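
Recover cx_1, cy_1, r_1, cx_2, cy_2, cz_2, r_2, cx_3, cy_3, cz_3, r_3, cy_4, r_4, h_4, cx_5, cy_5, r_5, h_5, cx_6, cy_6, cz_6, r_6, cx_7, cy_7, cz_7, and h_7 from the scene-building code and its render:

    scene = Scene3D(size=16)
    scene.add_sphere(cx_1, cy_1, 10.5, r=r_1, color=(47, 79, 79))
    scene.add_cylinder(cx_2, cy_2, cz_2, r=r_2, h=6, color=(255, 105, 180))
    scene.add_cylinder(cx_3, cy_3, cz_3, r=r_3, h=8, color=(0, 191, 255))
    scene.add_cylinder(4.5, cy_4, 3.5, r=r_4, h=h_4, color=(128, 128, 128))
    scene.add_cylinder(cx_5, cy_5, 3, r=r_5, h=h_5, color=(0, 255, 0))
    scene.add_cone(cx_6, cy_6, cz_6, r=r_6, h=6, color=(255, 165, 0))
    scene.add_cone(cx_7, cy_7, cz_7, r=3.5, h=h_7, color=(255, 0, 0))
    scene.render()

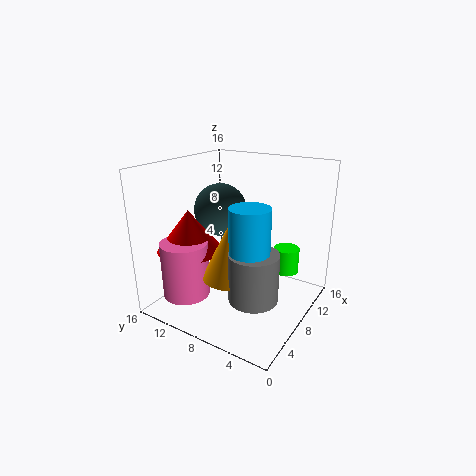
cx_1 = 9
cy_1 = 11
r_1 = 3
cx_2 = 3
cy_2 = 11.5
cz_2 = 2.5
r_2 = 2.5
cx_3 = 4.5
cy_3 = 4.5
cz_3 = 5
r_3 = 2
cy_4 = 4
r_4 = 2.5
h_4 = 5
cx_5 = 12.5
cy_5 = 4
r_5 = 1.5
h_5 = 3
cx_6 = 5
cy_6 = 7
cz_6 = 5
r_6 = 3
cx_7 = 4.5
cy_7 = 12
cz_7 = 7
h_7 = 4.5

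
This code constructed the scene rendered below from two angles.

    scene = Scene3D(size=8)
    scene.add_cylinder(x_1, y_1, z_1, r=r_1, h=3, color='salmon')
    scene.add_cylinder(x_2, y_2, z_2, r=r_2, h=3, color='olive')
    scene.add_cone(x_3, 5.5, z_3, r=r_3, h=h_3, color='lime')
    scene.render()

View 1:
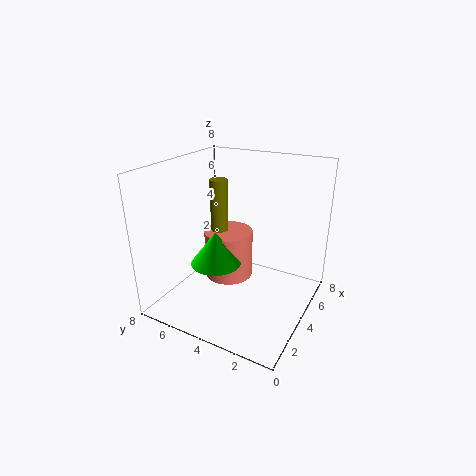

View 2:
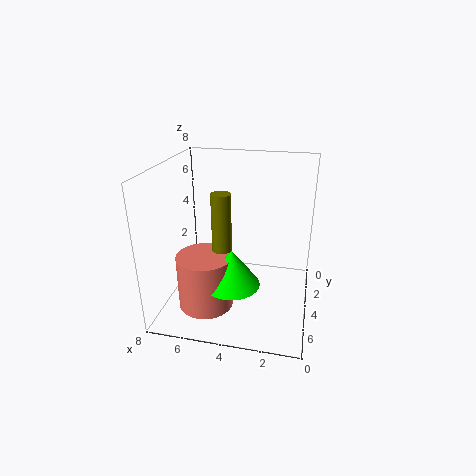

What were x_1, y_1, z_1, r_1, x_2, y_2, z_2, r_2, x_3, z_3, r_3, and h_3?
x_1 = 5.5; y_1 = 5.5; z_1 = 0.5; r_1 = 1.5; x_2 = 4.5; y_2 = 5.5; z_2 = 4; r_2 = 0.5; x_3 = 4; z_3 = 2; r_3 = 1.5; h_3 = 2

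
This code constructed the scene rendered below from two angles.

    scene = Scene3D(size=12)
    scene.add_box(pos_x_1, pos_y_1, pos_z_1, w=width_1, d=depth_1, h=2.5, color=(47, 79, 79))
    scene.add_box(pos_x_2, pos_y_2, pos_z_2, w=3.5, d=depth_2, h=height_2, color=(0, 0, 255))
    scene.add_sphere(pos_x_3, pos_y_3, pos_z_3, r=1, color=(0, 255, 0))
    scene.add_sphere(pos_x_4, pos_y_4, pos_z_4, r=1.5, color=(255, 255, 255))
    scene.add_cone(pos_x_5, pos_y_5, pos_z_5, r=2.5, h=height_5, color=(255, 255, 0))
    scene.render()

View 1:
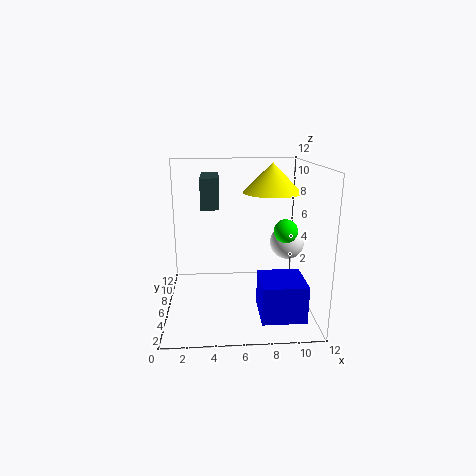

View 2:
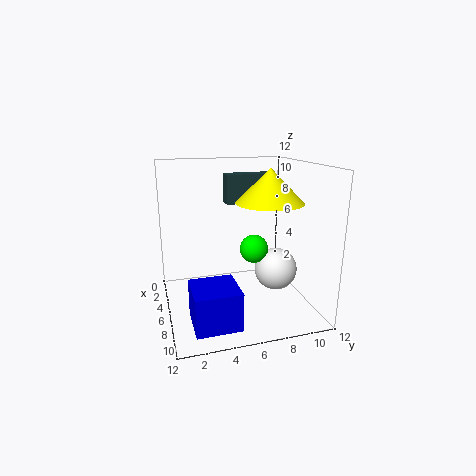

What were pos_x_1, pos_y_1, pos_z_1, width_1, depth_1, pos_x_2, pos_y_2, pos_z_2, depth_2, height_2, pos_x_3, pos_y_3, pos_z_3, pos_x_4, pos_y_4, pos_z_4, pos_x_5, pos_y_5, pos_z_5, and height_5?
pos_x_1 = 3, pos_y_1 = 5.5, pos_z_1 = 8.5, width_1 = 1.5, depth_1 = 4, pos_x_2 = 7.5, pos_y_2 = 1.5, pos_z_2 = 0.5, depth_2 = 3.5, height_2 = 3, pos_x_3 = 10, pos_y_3 = 6, pos_z_3 = 6.5, pos_x_4 = 10.5, pos_y_4 = 7.5, pos_z_4 = 5, pos_x_5 = 9, pos_y_5 = 7.5, pos_z_5 = 9.5, height_5 = 2.5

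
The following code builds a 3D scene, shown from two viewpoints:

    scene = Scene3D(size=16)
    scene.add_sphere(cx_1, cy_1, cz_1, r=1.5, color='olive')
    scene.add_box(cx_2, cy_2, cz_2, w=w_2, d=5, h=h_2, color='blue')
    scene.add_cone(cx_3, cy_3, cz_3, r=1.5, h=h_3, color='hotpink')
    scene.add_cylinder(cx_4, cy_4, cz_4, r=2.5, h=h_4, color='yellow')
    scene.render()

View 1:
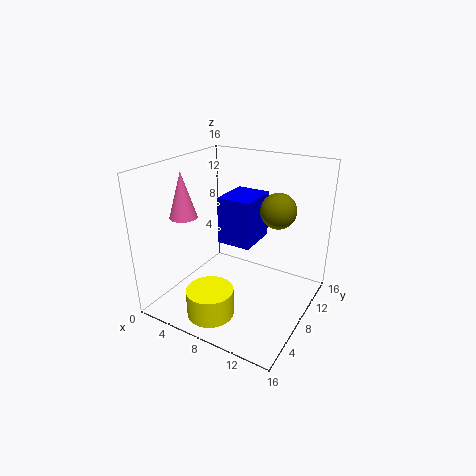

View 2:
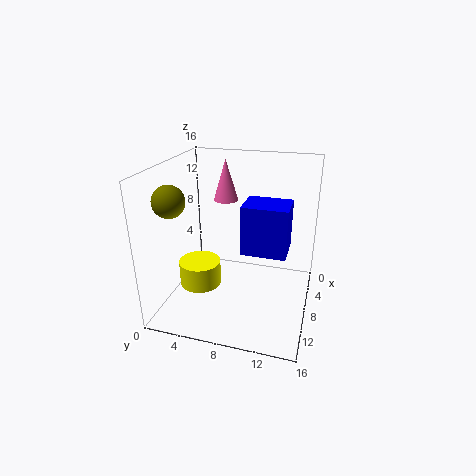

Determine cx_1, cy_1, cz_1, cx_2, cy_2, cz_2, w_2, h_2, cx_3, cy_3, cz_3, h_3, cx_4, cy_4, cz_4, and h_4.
cx_1 = 14.5
cy_1 = 3.5
cz_1 = 14
cx_2 = 5
cy_2 = 8.5
cz_2 = 6.5
w_2 = 4
h_2 = 5.5
cx_3 = 3
cy_3 = 5
cz_3 = 10.5
h_3 = 5
cx_4 = 7.5
cy_4 = 3
cz_4 = 1
h_4 = 3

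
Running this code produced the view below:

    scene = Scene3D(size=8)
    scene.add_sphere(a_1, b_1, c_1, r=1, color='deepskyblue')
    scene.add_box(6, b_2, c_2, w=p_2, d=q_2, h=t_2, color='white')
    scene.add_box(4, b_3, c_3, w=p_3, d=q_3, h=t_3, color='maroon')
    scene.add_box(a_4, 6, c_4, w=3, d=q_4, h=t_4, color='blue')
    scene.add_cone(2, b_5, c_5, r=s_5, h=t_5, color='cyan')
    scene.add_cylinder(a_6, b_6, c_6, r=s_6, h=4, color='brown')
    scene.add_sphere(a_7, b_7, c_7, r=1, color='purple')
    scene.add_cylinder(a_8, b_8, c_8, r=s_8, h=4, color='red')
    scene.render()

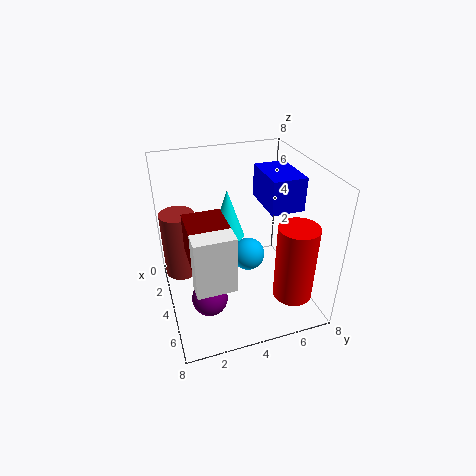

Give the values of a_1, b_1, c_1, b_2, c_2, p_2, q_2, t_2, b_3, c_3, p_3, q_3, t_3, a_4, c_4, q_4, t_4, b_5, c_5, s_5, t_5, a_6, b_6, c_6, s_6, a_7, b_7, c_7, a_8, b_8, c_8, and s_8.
a_1 = 3, b_1 = 5, c_1 = 2, b_2 = 1, c_2 = 3, p_2 = 1, q_2 = 2, t_2 = 3, b_3 = 1, c_3 = 4, p_3 = 2, q_3 = 2, t_3 = 2, a_4 = 1, c_4 = 5, q_4 = 2, t_4 = 2, b_5 = 4, c_5 = 3, s_5 = 1, t_5 = 3, a_6 = 2, b_6 = 1, c_6 = 1, s_6 = 1, a_7 = 5, b_7 = 2, c_7 = 1, a_8 = 7, b_8 = 6, c_8 = 2, s_8 = 1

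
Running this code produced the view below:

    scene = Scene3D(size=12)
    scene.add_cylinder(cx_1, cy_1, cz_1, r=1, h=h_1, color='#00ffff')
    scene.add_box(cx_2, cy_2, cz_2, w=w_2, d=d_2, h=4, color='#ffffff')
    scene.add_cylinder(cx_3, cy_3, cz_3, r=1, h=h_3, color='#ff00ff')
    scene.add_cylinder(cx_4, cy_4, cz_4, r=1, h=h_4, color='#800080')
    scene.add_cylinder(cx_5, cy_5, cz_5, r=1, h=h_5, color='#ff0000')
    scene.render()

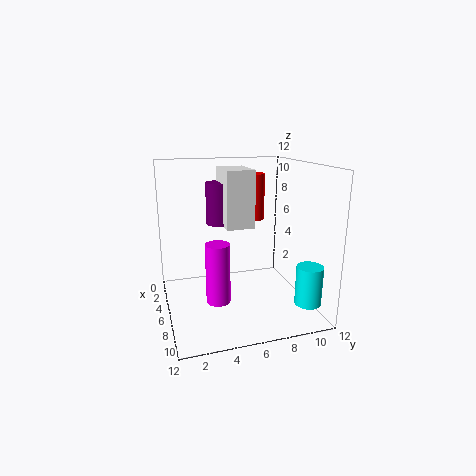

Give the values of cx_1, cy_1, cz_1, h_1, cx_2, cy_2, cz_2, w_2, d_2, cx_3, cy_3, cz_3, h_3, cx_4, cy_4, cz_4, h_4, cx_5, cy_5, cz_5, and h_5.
cx_1 = 11; cy_1 = 10; cz_1 = 2; h_1 = 3; cx_2 = 7; cy_2 = 4; cz_2 = 8; w_2 = 3; d_2 = 2; cx_3 = 7; cy_3 = 4; cz_3 = 1; h_3 = 5; cx_4 = 8; cy_4 = 4; cz_4 = 8; h_4 = 3; cx_5 = 4; cy_5 = 8; cz_5 = 7; h_5 = 4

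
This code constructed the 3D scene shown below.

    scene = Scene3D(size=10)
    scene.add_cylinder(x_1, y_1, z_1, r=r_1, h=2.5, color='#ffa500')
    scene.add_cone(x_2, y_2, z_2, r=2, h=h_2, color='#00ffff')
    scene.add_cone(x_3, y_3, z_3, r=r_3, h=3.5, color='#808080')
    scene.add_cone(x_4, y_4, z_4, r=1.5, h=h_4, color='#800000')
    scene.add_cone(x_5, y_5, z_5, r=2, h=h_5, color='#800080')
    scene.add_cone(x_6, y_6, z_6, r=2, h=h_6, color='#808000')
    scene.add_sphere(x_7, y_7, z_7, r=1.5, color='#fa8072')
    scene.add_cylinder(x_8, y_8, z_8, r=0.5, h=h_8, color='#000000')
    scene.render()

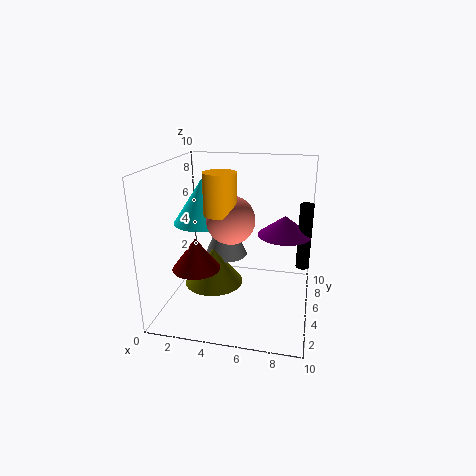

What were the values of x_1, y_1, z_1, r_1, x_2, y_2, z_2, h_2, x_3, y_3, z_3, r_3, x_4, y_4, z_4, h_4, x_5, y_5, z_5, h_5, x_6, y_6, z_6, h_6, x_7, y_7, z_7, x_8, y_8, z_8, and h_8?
x_1 = 4.5; y_1 = 2.5; z_1 = 7.5; r_1 = 1; x_2 = 2.5; y_2 = 5; z_2 = 6; h_2 = 3; x_3 = 4; y_3 = 5.5; z_3 = 3.5; r_3 = 1.5; x_4 = 3; y_4 = 2; z_4 = 4; h_4 = 2; x_5 = 8; y_5 = 7.5; z_5 = 4.5; h_5 = 1.5; x_6 = 3.5; y_6 = 4; z_6 = 2; h_6 = 2.5; x_7 = 5; y_7 = 3; z_7 = 7; x_8 = 9.5; y_8 = 7.5; z_8 = 2; h_8 = 5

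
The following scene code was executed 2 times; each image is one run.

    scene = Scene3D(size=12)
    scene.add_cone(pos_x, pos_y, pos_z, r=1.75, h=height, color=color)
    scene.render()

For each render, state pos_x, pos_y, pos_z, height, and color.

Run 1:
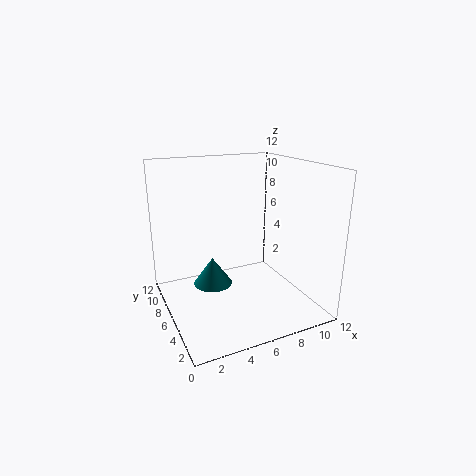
pos_x = 4.5; pos_y = 8.25; pos_z = 1; height = 2.5; color = 'teal'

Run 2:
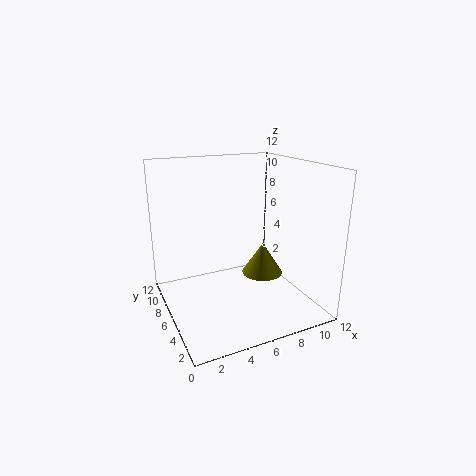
pos_x = 8.25; pos_y = 5.75; pos_z = 2.5; height = 2.75; color = 'olive'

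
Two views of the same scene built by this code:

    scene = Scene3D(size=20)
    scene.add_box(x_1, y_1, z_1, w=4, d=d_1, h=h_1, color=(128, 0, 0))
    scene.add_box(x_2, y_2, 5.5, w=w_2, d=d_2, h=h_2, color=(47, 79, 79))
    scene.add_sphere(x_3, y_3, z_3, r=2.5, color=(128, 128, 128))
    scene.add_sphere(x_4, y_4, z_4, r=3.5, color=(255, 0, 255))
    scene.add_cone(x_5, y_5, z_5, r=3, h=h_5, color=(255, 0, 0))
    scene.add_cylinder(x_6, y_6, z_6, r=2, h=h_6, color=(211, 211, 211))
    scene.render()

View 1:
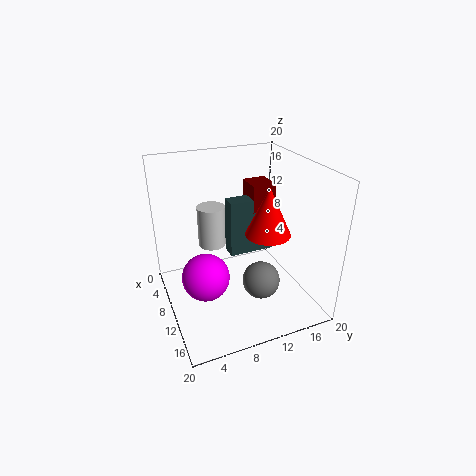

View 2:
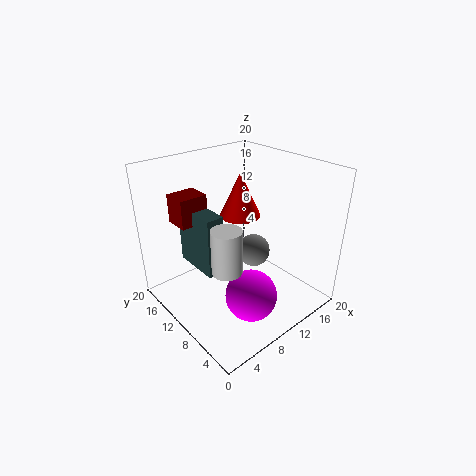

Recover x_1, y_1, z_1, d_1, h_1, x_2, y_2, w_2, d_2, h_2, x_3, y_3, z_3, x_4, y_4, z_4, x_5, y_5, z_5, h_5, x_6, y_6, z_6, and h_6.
x_1 = 3.5
y_1 = 13.5
z_1 = 12
d_1 = 3.5
h_1 = 4
x_2 = 5
y_2 = 10
w_2 = 2.5
d_2 = 7
h_2 = 8.5
x_3 = 14.5
y_3 = 11.5
z_3 = 5.5
x_4 = 8.5
y_4 = 5.5
z_4 = 3.5
x_5 = 13
y_5 = 13
z_5 = 11.5
h_5 = 6.5
x_6 = 6
y_6 = 7.5
z_6 = 7.5
h_6 = 6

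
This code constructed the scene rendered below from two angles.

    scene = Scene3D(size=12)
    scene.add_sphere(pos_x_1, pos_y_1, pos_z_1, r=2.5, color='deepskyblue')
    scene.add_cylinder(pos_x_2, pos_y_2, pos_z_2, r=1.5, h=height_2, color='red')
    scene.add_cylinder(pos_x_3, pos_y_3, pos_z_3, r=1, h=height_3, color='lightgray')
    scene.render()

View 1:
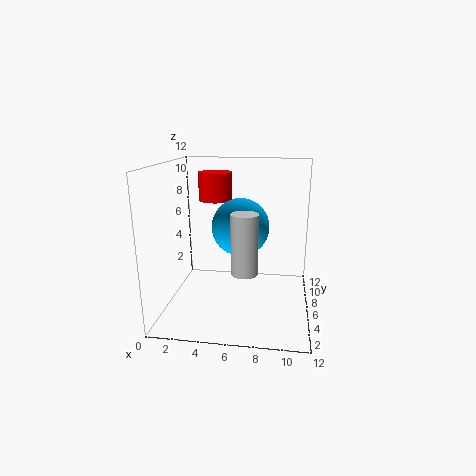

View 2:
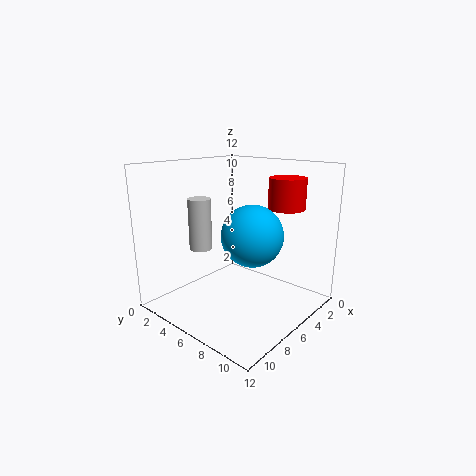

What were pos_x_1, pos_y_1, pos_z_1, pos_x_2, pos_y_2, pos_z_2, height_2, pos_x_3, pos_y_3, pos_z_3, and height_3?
pos_x_1 = 6, pos_y_1 = 7.5, pos_z_1 = 6.5, pos_x_2 = 3.5, pos_y_2 = 9, pos_z_2 = 8.5, height_2 = 2.5, pos_x_3 = 7, pos_y_3 = 2.5, pos_z_3 = 4.5, height_3 = 4.5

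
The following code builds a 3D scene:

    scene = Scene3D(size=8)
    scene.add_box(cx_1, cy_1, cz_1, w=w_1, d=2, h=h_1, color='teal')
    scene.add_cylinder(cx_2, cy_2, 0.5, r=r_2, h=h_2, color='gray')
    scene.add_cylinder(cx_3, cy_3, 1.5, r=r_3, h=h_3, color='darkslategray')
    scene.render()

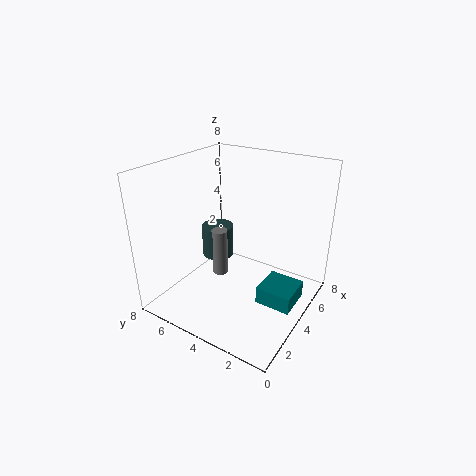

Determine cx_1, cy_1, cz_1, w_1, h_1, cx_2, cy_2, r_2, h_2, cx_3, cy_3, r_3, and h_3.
cx_1 = 3.5, cy_1 = 0.5, cz_1 = 0.5, w_1 = 2, h_1 = 1, cx_2 = 5, cy_2 = 6, r_2 = 0.5, h_2 = 3, cx_3 = 5.5, cy_3 = 6.5, r_3 = 1, h_3 = 2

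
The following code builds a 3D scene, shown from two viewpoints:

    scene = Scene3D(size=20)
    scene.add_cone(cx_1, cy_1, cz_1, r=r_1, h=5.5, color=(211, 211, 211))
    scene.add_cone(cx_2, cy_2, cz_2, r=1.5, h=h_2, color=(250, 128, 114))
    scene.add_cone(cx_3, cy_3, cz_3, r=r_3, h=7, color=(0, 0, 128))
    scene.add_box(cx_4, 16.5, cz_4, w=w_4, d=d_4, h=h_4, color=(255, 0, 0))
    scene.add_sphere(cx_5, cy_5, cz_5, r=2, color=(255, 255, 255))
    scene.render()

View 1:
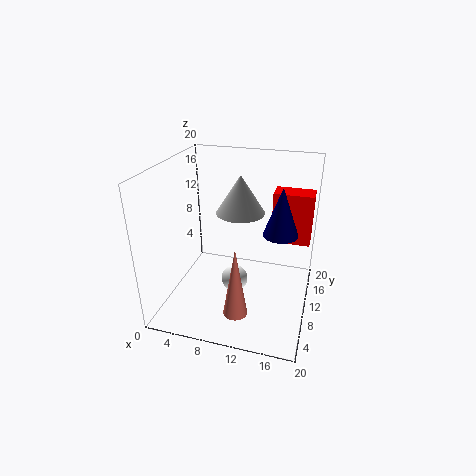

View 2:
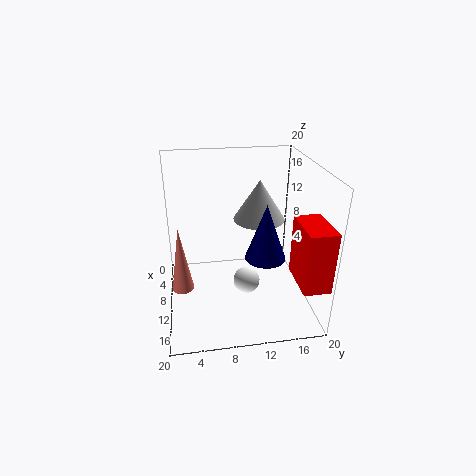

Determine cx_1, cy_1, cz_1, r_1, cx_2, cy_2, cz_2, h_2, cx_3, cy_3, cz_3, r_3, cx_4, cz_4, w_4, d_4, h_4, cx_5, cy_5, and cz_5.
cx_1 = 9.5, cy_1 = 13, cz_1 = 12.5, r_1 = 3.5, cx_2 = 12, cy_2 = 2, cz_2 = 4, h_2 = 9, cx_3 = 15.5, cy_3 = 12.5, cz_3 = 10, r_3 = 2.5, cx_4 = 13.5, cz_4 = 6.5, w_4 = 6, d_4 = 3.5, h_4 = 8, cx_5 = 9, cy_5 = 11.5, cz_5 = 2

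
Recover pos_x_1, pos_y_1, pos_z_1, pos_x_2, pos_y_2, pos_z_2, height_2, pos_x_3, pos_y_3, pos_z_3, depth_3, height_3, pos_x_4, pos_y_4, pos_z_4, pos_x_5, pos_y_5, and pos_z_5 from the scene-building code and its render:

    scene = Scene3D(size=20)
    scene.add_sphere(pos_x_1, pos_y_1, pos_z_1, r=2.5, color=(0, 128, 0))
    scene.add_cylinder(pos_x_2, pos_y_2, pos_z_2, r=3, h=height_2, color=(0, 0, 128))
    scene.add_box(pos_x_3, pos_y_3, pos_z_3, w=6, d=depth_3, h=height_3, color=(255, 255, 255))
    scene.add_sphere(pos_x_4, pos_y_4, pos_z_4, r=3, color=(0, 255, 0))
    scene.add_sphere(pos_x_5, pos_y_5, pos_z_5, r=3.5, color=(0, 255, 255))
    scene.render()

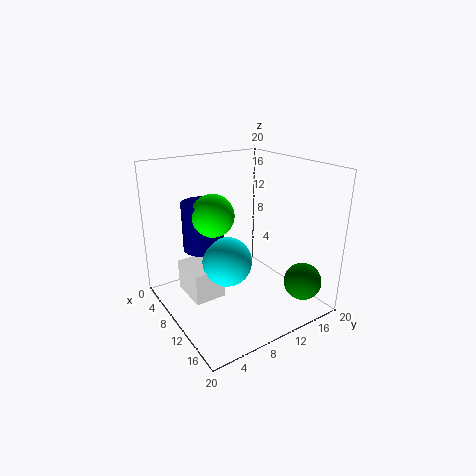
pos_x_1 = 17.5; pos_y_1 = 15.5; pos_z_1 = 5; pos_x_2 = 5.5; pos_y_2 = 7; pos_z_2 = 7.5; height_2 = 7; pos_x_3 = 3.5; pos_y_3 = 3.5; pos_z_3 = 1; depth_3 = 4.5; height_3 = 4.5; pos_x_4 = 7.5; pos_y_4 = 7.5; pos_z_4 = 13; pos_x_5 = 9.5; pos_y_5 = 8.5; pos_z_5 = 6.5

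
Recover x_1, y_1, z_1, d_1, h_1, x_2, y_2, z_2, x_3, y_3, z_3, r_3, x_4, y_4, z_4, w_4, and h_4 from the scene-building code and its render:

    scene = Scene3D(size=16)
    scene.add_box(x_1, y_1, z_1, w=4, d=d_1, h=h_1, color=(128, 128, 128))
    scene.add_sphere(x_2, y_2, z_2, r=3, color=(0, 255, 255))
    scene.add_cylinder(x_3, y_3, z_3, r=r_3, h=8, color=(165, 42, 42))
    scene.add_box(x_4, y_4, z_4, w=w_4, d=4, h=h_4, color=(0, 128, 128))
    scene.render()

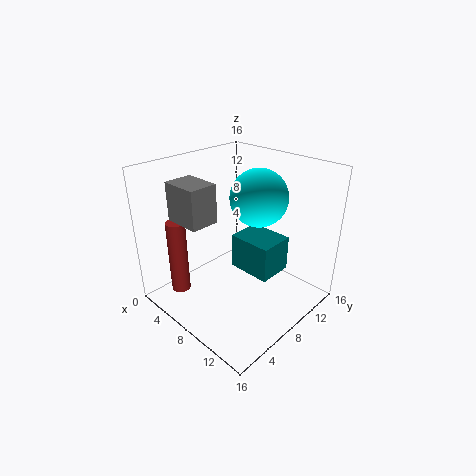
x_1 = 4, y_1 = 2, z_1 = 11, d_1 = 3, h_1 = 4, x_2 = 10, y_2 = 9, z_2 = 13, x_3 = 5, y_3 = 2, z_3 = 3, r_3 = 1, x_4 = 7, y_4 = 8, z_4 = 4, w_4 = 5, h_4 = 4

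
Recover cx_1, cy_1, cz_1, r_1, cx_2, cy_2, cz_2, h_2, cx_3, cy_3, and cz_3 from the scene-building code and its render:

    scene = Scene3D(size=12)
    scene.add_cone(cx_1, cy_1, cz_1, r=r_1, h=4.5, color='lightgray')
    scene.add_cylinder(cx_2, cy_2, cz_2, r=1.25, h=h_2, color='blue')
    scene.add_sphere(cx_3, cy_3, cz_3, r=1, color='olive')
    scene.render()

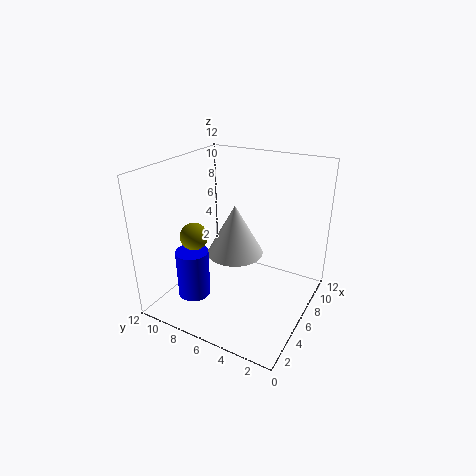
cx_1 = 7.25
cy_1 = 7
cz_1 = 3.75
r_1 = 2.5
cx_2 = 2
cy_2 = 7.75
cz_2 = 2.5
h_2 = 3.75
cx_3 = 1.75
cy_3 = 7.25
cz_3 = 7.75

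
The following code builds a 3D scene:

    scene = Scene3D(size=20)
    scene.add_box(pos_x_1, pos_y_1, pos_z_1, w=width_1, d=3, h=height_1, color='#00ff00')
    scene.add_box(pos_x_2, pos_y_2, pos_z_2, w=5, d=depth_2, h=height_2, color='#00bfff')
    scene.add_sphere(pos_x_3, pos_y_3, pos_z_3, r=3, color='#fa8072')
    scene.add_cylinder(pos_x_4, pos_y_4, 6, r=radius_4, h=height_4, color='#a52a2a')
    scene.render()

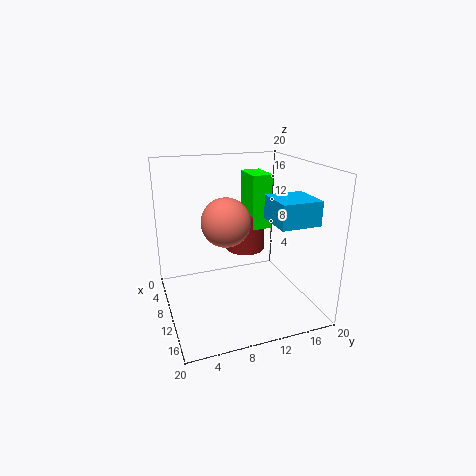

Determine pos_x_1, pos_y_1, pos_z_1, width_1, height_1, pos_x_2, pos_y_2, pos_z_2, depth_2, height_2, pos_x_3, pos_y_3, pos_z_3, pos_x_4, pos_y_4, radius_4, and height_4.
pos_x_1 = 3; pos_y_1 = 13; pos_z_1 = 10; width_1 = 5; height_1 = 8; pos_x_2 = 14; pos_y_2 = 12; pos_z_2 = 14; depth_2 = 5; height_2 = 3; pos_x_3 = 14; pos_y_3 = 7; pos_z_3 = 14; pos_x_4 = 5; pos_y_4 = 13; radius_4 = 3; height_4 = 6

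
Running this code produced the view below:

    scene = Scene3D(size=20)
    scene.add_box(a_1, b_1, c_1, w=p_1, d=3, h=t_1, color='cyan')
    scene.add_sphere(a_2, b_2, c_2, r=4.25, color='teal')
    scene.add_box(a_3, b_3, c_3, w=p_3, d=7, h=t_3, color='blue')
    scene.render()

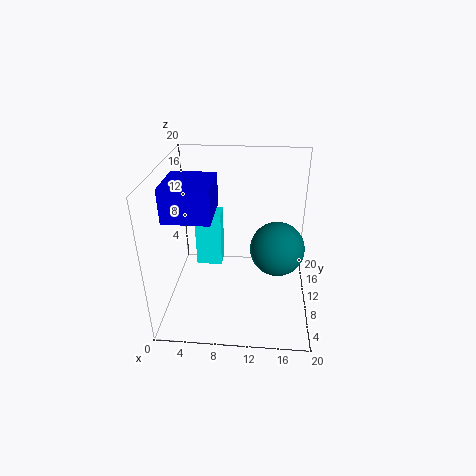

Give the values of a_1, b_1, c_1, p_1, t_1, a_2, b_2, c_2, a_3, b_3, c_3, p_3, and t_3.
a_1 = 3, b_1 = 14, c_1 = 2.5, p_1 = 4, t_1 = 8.75, a_2 = 15.75, b_2 = 14.75, c_2 = 5.5, a_3 = 0.25, b_3 = 7, c_3 = 13.25, p_3 = 6.5, t_3 = 4.75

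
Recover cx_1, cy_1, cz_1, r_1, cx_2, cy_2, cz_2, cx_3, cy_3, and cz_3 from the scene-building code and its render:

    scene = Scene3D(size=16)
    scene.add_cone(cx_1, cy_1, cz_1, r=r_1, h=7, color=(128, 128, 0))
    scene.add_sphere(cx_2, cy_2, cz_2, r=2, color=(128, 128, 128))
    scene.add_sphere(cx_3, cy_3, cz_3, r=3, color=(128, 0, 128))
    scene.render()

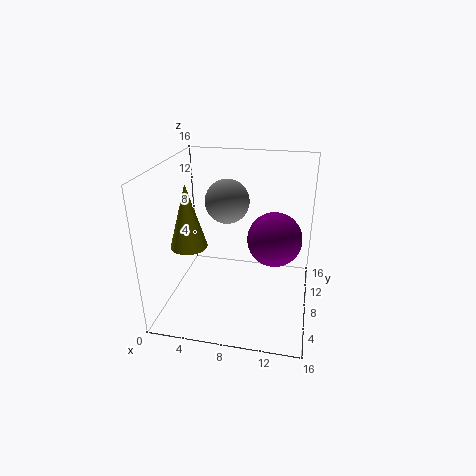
cx_1 = 3
cy_1 = 6
cz_1 = 7.5
r_1 = 2
cx_2 = 8
cy_2 = 3.5
cz_2 = 14
cx_3 = 12
cy_3 = 8.5
cz_3 = 8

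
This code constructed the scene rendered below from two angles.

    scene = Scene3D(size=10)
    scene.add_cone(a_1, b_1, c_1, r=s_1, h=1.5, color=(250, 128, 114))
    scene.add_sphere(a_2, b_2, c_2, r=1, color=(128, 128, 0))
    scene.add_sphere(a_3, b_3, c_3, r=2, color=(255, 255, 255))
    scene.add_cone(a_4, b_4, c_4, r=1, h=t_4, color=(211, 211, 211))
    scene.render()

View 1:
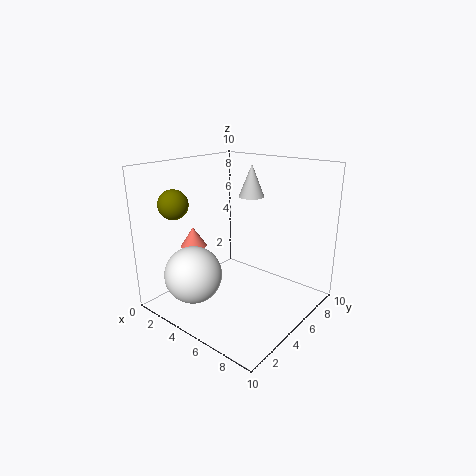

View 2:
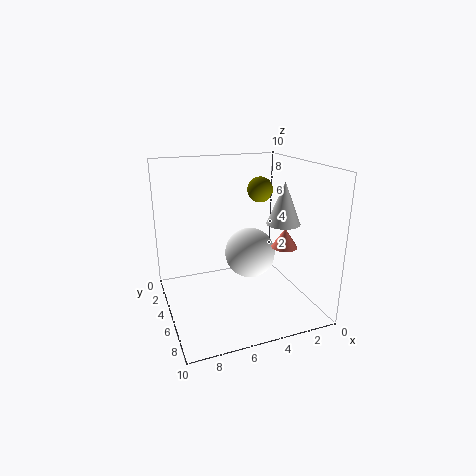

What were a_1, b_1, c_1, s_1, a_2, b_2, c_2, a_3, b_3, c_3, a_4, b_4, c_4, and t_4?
a_1 = 1; b_1 = 4.5; c_1 = 3.5; s_1 = 1; a_2 = 2; b_2 = 2; c_2 = 7.5; a_3 = 3; b_3 = 2.5; c_3 = 2.5; a_4 = 3.5; b_4 = 8.5; c_4 = 7; t_4 = 2.5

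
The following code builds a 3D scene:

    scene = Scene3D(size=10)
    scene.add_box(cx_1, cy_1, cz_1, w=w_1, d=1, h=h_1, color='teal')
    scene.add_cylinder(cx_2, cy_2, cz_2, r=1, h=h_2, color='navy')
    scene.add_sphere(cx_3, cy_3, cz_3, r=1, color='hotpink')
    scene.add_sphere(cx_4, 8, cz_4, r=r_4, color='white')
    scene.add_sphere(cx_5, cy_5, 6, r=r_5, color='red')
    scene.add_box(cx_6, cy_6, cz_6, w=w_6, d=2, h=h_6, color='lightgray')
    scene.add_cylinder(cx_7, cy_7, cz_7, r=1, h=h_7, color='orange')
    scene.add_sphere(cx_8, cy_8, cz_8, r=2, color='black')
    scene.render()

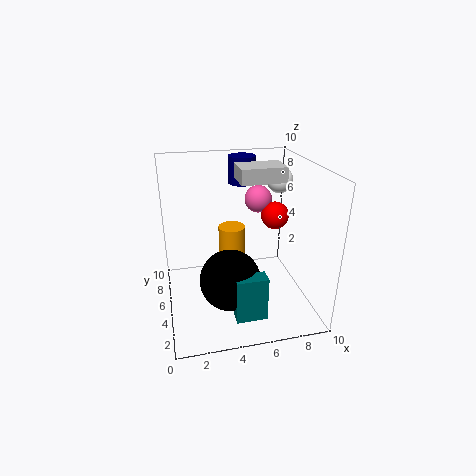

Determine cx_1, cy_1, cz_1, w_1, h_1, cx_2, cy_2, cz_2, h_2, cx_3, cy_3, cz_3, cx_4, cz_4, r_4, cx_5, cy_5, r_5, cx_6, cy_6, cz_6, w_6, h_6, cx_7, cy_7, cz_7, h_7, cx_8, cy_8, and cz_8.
cx_1 = 4
cy_1 = 1
cz_1 = 1
w_1 = 2
h_1 = 3
cx_2 = 6
cy_2 = 8
cz_2 = 8
h_2 = 2
cx_3 = 7
cy_3 = 7
cz_3 = 7
cx_4 = 9
cz_4 = 8
r_4 = 1
cx_5 = 8
cy_5 = 6
r_5 = 1
cx_6 = 5
cy_6 = 4
cz_6 = 9
w_6 = 3
h_6 = 1
cx_7 = 5
cy_7 = 7
cz_7 = 1
h_7 = 4
cx_8 = 4
cy_8 = 3
cz_8 = 3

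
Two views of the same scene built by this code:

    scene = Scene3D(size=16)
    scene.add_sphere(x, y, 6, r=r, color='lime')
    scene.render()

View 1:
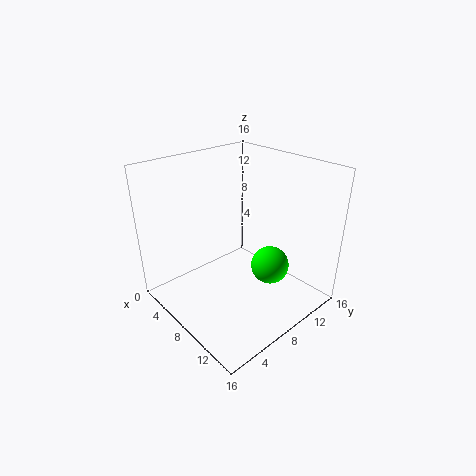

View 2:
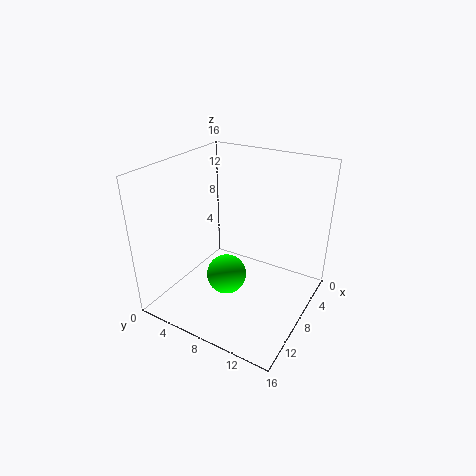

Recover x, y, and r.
x = 12
y = 9
r = 2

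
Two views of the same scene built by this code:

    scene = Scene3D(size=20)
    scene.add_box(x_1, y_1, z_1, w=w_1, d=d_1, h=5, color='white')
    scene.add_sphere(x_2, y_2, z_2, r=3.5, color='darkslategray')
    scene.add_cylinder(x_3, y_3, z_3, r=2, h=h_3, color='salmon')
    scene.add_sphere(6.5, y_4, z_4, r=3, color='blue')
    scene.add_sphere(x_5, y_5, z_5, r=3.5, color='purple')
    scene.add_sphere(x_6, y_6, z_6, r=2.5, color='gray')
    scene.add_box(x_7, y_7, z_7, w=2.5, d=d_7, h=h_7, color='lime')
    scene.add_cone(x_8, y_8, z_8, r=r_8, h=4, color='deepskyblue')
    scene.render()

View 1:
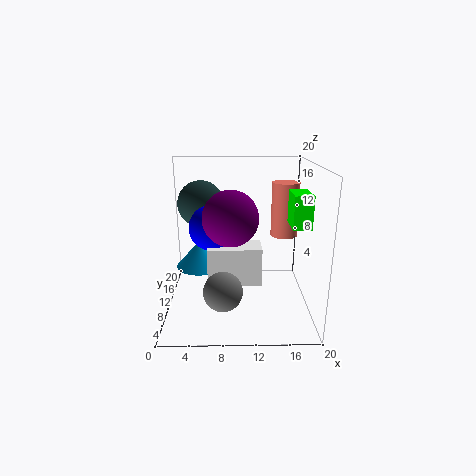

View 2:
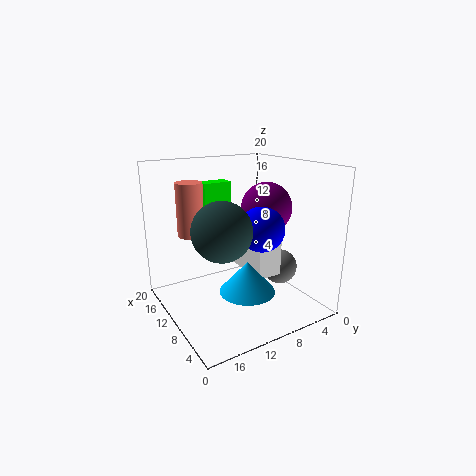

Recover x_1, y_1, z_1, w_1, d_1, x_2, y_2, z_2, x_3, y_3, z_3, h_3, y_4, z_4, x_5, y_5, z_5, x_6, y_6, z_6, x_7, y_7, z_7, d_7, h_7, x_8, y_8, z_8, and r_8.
x_1 = 6
y_1 = 5.5
z_1 = 5
w_1 = 7
d_1 = 3.5
x_2 = 4.5
y_2 = 15.5
z_2 = 13.5
x_3 = 17
y_3 = 14
z_3 = 9
h_3 = 8
y_4 = 8.5
z_4 = 12
x_5 = 9
y_5 = 6
z_5 = 14
x_6 = 8
y_6 = 4
z_6 = 5
x_7 = 17
y_7 = 7
z_7 = 12
d_7 = 4.5
h_7 = 4.5
x_8 = 4.5
y_8 = 12
z_8 = 5
r_8 = 3.5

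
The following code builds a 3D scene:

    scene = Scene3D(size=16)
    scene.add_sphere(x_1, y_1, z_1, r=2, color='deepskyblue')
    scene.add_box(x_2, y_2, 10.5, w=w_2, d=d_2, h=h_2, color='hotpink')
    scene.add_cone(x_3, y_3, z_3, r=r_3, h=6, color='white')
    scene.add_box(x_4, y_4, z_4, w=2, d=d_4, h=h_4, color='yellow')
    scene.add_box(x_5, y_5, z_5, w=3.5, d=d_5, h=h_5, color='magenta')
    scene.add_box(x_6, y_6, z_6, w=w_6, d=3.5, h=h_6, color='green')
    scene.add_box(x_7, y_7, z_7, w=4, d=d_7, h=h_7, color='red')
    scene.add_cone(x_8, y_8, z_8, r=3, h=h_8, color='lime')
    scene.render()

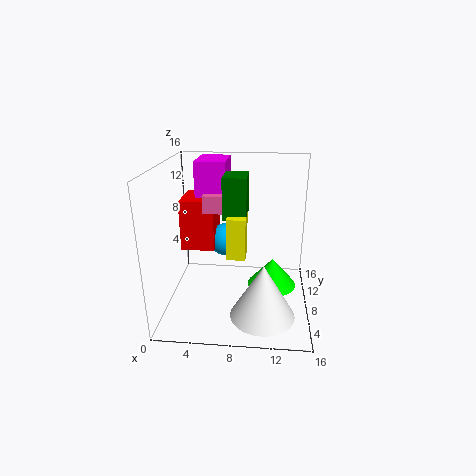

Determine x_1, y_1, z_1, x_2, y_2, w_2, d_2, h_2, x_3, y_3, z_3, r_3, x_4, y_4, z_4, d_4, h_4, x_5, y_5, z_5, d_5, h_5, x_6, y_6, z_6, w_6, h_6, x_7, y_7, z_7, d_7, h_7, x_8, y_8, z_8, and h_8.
x_1 = 6; y_1 = 12; z_1 = 6; x_2 = 4; y_2 = 8.5; w_2 = 4; d_2 = 4; h_2 = 2; x_3 = 11; y_3 = 4.5; z_3 = 0.5; r_3 = 3.5; x_4 = 7; y_4 = 5.5; z_4 = 6.5; d_4 = 3; h_4 = 4.5; x_5 = 3; y_5 = 9.5; z_5 = 12; d_5 = 5; h_5 = 4; x_6 = 6.5; y_6 = 6.5; z_6 = 10.5; w_6 = 2.5; h_6 = 4.5; x_7 = 1; y_7 = 9.5; z_7 = 5.5; d_7 = 5; h_7 = 6; x_8 = 12; y_8 = 11; z_8 = 0.5; h_8 = 3.5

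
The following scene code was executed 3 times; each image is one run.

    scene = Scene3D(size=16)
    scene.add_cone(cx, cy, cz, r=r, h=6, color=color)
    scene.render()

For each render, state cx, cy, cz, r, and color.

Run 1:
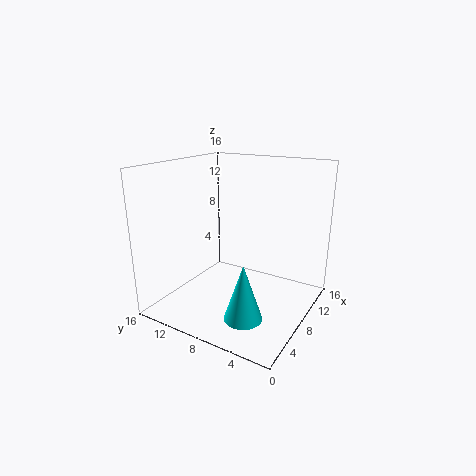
cx = 4, cy = 5, cz = 1, r = 2, color = 'cyan'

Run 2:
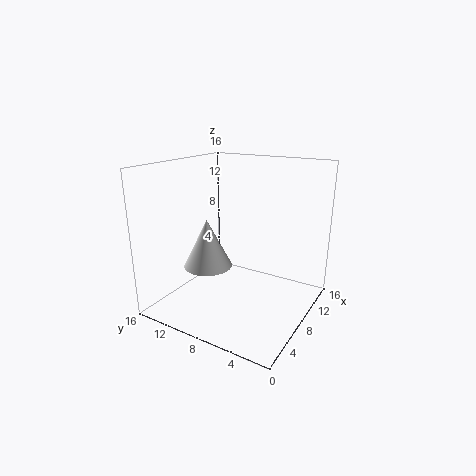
cx = 9, cy = 13, cz = 3, r = 3, color = 'white'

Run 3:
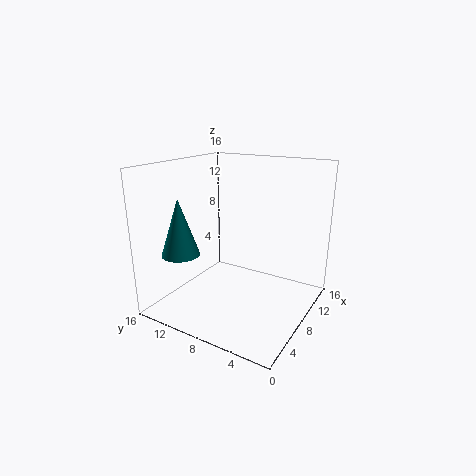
cx = 3, cy = 12, cz = 7, r = 2, color = 'teal'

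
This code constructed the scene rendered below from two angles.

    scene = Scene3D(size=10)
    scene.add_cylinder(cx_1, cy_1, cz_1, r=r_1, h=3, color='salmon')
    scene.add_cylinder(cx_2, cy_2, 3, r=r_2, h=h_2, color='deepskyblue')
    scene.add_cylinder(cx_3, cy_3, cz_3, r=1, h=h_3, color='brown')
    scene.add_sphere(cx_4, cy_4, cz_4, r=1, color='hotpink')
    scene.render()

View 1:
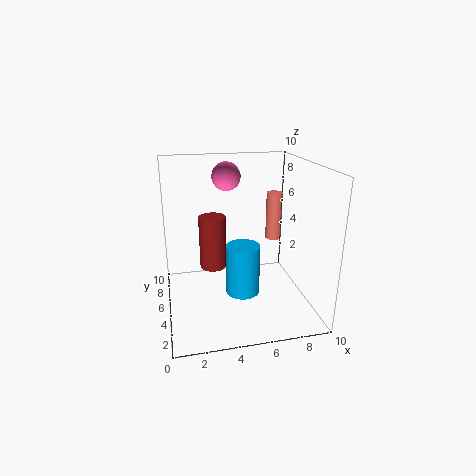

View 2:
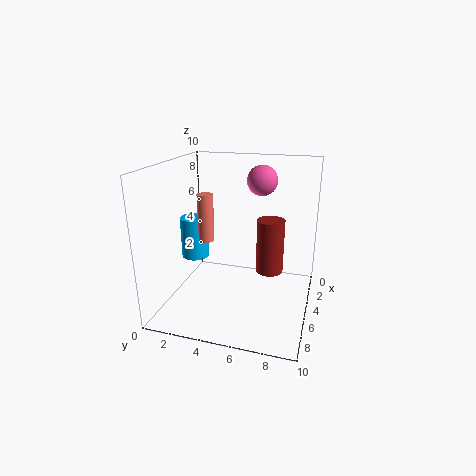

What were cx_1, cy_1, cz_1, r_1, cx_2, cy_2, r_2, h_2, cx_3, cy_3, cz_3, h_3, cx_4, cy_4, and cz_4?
cx_1 = 7, cy_1 = 3.5, cz_1 = 5.5, r_1 = 0.5, cx_2 = 4.5, cy_2 = 1.5, r_2 = 1, h_2 = 3, cx_3 = 3.5, cy_3 = 7, cz_3 = 2, h_3 = 4, cx_4 = 4.5, cy_4 = 6.5, cz_4 = 9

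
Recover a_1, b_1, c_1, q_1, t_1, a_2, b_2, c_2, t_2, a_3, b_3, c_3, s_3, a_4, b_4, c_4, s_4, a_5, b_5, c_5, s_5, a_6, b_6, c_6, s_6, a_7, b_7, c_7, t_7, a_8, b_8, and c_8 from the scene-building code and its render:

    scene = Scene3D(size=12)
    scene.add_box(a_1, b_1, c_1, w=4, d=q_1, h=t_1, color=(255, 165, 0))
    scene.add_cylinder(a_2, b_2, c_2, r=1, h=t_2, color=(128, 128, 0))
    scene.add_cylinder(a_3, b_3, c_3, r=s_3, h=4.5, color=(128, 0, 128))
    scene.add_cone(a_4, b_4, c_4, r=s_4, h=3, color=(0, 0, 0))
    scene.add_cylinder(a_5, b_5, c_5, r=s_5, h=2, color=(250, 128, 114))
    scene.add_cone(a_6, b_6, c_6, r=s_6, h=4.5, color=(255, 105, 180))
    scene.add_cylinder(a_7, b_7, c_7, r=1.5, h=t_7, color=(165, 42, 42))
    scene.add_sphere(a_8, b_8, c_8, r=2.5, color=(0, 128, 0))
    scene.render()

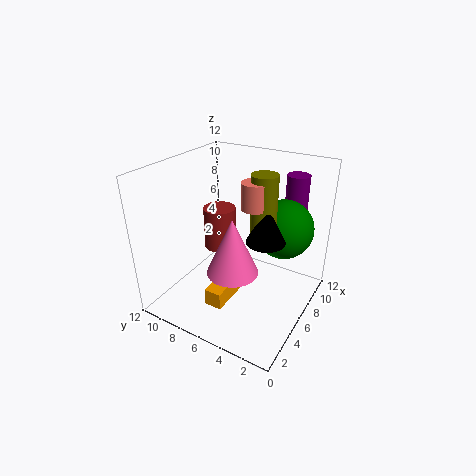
a_1 = 3
b_1 = 6
c_1 = 0.5
q_1 = 1.5
t_1 = 1.5
a_2 = 5.5
b_2 = 3.5
c_2 = 7.5
t_2 = 4.5
a_3 = 11
b_3 = 3
c_3 = 6
s_3 = 1
a_4 = 5
b_4 = 3
c_4 = 7
s_4 = 1.5
a_5 = 5
b_5 = 4
c_5 = 9.5
s_5 = 1
a_6 = 3.5
b_6 = 5
c_6 = 4.5
s_6 = 2
a_7 = 8.5
b_7 = 9.5
c_7 = 3
t_7 = 4
a_8 = 8.5
b_8 = 3
c_8 = 6.5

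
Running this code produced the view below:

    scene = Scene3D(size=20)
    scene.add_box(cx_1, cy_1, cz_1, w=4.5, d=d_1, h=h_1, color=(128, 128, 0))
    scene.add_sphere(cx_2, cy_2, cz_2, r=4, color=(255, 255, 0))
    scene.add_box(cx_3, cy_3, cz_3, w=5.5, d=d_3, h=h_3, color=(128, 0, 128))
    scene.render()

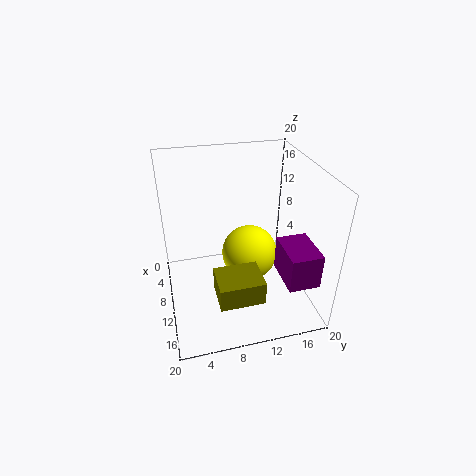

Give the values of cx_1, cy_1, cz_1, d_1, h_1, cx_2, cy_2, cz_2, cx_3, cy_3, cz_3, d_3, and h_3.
cx_1 = 15
cy_1 = 5.5
cz_1 = 6.5
d_1 = 5.5
h_1 = 3
cx_2 = 9
cy_2 = 12
cz_2 = 6.5
cx_3 = 14
cy_3 = 14
cz_3 = 7.5
d_3 = 4
h_3 = 4.5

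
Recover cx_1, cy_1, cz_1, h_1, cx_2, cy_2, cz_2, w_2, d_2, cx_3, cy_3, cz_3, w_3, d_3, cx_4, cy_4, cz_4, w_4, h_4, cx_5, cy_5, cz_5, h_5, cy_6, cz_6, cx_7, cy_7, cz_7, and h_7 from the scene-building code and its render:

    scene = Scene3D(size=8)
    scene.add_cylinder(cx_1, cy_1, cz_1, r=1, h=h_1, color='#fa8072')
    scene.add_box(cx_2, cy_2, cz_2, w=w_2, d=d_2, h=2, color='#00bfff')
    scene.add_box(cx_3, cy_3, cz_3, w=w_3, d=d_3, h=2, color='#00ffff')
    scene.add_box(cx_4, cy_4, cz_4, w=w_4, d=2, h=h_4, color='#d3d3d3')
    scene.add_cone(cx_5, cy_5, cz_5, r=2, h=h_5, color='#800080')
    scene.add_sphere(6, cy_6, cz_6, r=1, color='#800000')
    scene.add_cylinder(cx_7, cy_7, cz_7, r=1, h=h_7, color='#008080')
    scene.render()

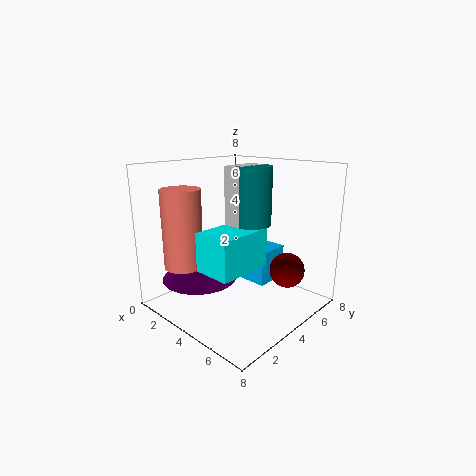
cx_1 = 3
cy_1 = 1
cz_1 = 3
h_1 = 4
cx_2 = 3
cy_2 = 5
cz_2 = 1
w_2 = 2
d_2 = 2
cx_3 = 4
cy_3 = 1
cz_3 = 3
w_3 = 2
d_3 = 3
cx_4 = 4
cy_4 = 3
cz_4 = 5
w_4 = 1
h_4 = 3
cx_5 = 3
cy_5 = 2
cz_5 = 2
h_5 = 1
cy_6 = 6
cz_6 = 2
cx_7 = 5
cy_7 = 4
cz_7 = 5
h_7 = 3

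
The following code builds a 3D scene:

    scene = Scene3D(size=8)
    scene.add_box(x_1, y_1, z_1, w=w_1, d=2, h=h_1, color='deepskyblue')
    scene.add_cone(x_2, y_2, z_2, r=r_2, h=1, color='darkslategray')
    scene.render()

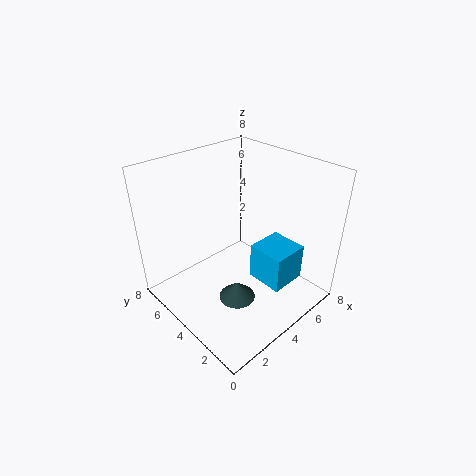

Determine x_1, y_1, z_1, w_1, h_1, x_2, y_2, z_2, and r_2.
x_1 = 4; y_1 = 1; z_1 = 2; w_1 = 2; h_1 = 2; x_2 = 3; y_2 = 3; z_2 = 1; r_2 = 1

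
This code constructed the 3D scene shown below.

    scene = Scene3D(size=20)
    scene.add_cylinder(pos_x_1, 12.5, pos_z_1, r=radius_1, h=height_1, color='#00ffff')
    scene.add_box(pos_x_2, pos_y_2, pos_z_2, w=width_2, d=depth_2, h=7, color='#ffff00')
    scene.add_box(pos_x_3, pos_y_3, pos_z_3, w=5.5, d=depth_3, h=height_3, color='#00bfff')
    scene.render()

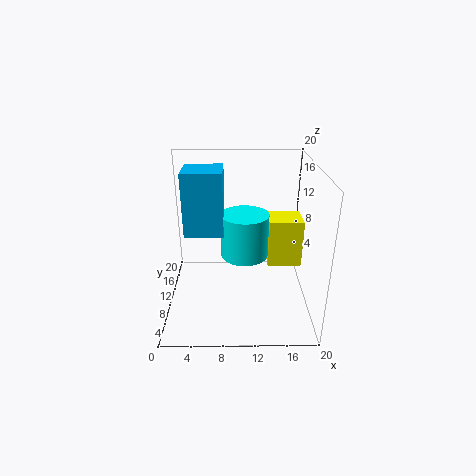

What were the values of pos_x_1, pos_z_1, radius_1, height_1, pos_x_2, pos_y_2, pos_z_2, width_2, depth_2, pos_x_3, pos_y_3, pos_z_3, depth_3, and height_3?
pos_x_1 = 11
pos_z_1 = 6
radius_1 = 3.5
height_1 = 6.5
pos_x_2 = 14.5
pos_y_2 = 11.5
pos_z_2 = 4.5
width_2 = 5
depth_2 = 4.5
pos_x_3 = 2.5
pos_y_3 = 10
pos_z_3 = 10
depth_3 = 5.5
height_3 = 9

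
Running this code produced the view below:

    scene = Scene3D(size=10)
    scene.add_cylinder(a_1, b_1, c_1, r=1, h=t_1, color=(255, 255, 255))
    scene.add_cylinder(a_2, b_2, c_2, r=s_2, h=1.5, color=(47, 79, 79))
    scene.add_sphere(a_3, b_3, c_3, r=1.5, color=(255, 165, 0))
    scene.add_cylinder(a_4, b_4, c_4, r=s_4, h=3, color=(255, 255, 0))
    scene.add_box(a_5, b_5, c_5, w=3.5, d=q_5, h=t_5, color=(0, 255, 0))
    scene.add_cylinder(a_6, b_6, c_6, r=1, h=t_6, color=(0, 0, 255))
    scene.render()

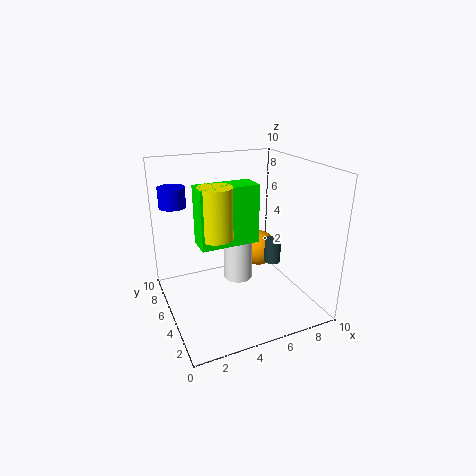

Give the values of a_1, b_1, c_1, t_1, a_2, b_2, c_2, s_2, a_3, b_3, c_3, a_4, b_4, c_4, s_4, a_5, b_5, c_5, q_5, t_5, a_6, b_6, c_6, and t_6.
a_1 = 5, b_1 = 5, c_1 = 2, t_1 = 5, a_2 = 6, b_2 = 2, c_2 = 4.5, s_2 = 0.5, a_3 = 8.5, b_3 = 8.5, c_3 = 2, a_4 = 2.5, b_4 = 2.5, c_4 = 6.5, s_4 = 1, a_5 = 1.5, b_5 = 2, c_5 = 6, q_5 = 1.5, t_5 = 3.5, a_6 = 1.5, b_6 = 9, c_6 = 6.5, t_6 = 1.5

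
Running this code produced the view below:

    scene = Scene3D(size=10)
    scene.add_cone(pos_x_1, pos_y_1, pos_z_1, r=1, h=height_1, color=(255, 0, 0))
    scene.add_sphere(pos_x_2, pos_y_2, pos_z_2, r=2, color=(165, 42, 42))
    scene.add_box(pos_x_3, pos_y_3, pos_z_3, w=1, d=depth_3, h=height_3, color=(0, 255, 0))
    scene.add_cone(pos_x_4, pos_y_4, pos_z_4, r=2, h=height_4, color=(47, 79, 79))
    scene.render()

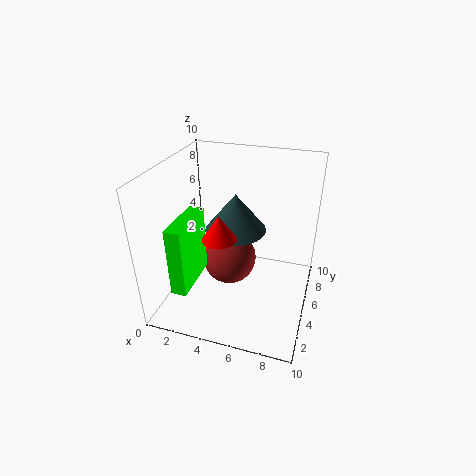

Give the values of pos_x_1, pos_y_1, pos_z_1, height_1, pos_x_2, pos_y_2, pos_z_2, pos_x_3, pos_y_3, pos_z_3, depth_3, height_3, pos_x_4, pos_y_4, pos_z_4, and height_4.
pos_x_1 = 5
pos_y_1 = 1.5
pos_z_1 = 7
height_1 = 1.5
pos_x_2 = 4
pos_y_2 = 6
pos_z_2 = 2.5
pos_x_3 = 2
pos_y_3 = 0.5
pos_z_3 = 3
depth_3 = 3.5
height_3 = 4.5
pos_x_4 = 5
pos_y_4 = 4.5
pos_z_4 = 6
height_4 = 2.5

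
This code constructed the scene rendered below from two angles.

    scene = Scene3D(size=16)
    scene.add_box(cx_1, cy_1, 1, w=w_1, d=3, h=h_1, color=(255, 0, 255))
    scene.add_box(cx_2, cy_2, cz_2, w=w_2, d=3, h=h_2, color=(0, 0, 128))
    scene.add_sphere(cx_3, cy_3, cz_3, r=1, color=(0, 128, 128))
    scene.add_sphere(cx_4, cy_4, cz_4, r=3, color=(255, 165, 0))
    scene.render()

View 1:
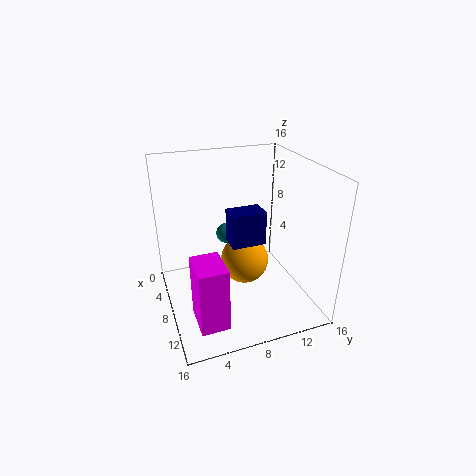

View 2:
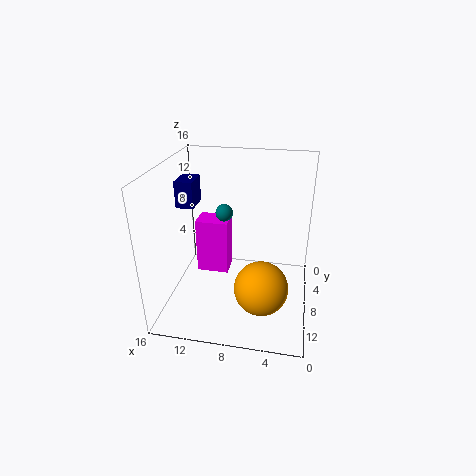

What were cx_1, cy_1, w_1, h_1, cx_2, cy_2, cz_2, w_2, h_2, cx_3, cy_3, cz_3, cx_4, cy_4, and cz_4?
cx_1 = 10
cy_1 = 2
w_1 = 4
h_1 = 7
cx_2 = 13
cy_2 = 5
cz_2 = 11
w_2 = 2
h_2 = 3
cx_3 = 10
cy_3 = 6
cz_3 = 10
cx_4 = 5
cy_4 = 10
cz_4 = 3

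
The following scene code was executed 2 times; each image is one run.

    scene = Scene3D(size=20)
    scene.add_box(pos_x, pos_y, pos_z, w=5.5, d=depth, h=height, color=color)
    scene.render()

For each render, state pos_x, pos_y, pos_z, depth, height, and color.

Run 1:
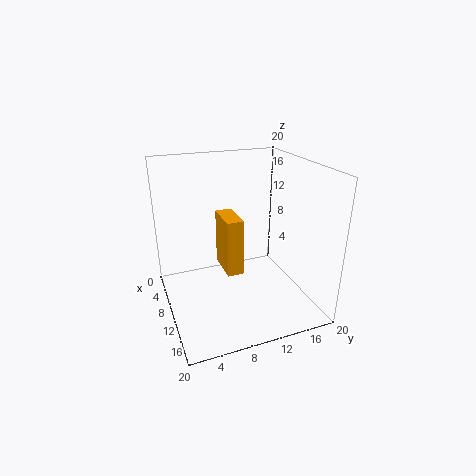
pos_x = 3.75
pos_y = 8.75
pos_z = 3.5
depth = 2.5
height = 8.5
color = 'orange'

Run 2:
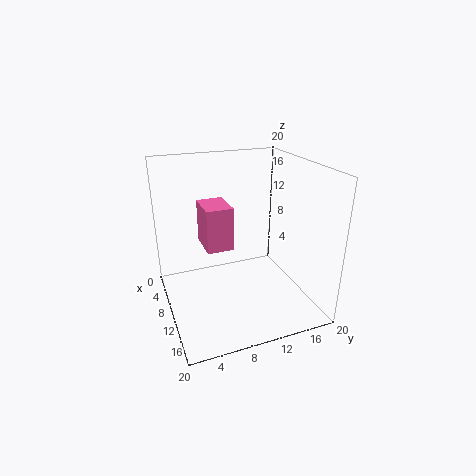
pos_x = 2.25
pos_y = 6.25
pos_z = 7
depth = 4
height = 6.5
color = 'hotpink'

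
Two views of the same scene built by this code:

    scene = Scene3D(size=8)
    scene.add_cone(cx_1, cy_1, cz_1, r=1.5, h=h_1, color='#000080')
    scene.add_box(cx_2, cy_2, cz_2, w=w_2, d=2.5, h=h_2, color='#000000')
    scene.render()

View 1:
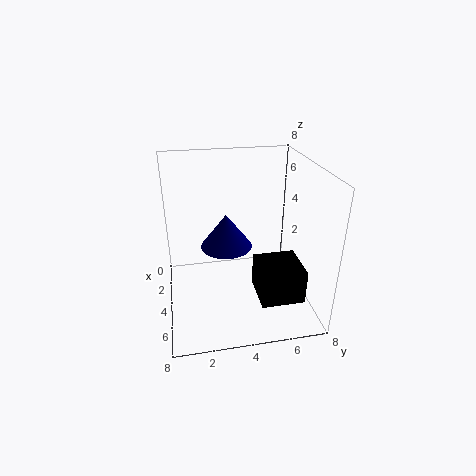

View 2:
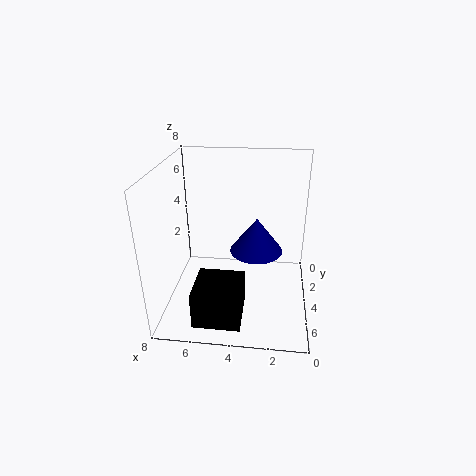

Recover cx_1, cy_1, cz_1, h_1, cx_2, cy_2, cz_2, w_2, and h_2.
cx_1 = 3; cy_1 = 3.5; cz_1 = 3; h_1 = 2; cx_2 = 3.5; cy_2 = 5; cz_2 = 0.5; w_2 = 2.5; h_2 = 2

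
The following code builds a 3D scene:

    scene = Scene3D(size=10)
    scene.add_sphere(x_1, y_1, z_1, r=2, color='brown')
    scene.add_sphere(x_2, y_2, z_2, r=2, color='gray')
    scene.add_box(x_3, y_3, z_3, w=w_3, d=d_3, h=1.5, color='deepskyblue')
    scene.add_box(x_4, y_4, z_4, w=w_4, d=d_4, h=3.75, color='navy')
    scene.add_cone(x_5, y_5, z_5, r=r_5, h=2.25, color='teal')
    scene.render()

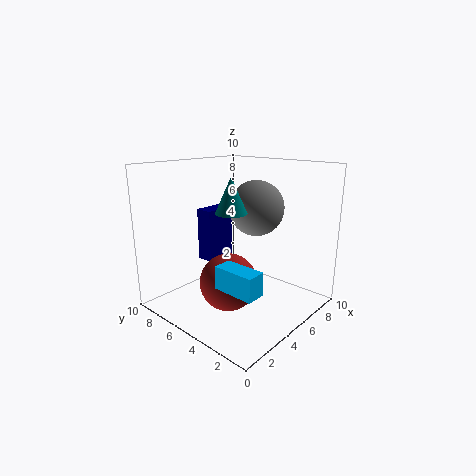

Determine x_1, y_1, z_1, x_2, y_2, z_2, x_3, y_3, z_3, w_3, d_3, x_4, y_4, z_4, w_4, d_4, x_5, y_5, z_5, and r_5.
x_1 = 4, y_1 = 5, z_1 = 2, x_2 = 7, y_2 = 5, z_2 = 6.75, x_3 = 1.75, y_3 = 1.25, z_3 = 2.75, w_3 = 1.25, d_3 = 2.75, x_4 = 4, y_4 = 6.75, z_4 = 3, w_4 = 2.25, d_4 = 1.25, x_5 = 3.25, y_5 = 4, z_5 = 7.25, r_5 = 1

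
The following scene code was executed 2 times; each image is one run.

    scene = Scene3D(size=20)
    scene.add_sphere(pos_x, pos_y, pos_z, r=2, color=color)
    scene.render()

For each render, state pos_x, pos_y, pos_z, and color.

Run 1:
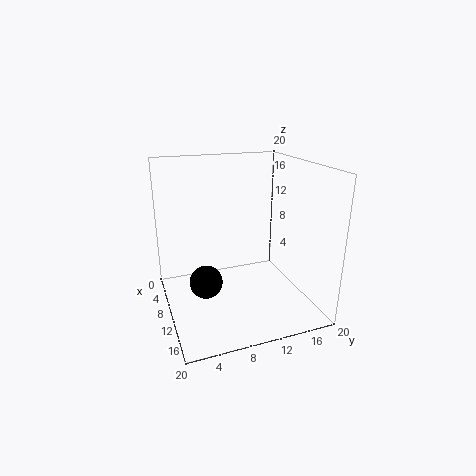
pos_x = 15
pos_y = 4
pos_z = 7
color = 'black'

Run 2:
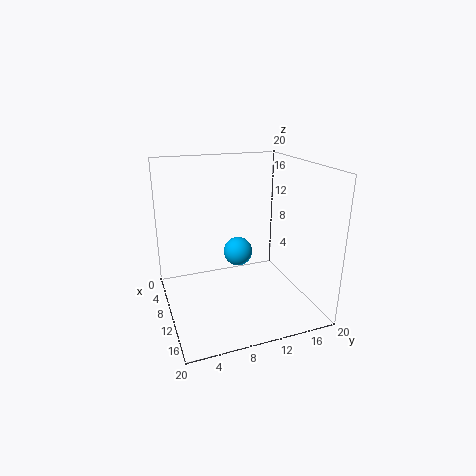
pos_x = 10
pos_y = 10
pos_z = 8
color = 'deepskyblue'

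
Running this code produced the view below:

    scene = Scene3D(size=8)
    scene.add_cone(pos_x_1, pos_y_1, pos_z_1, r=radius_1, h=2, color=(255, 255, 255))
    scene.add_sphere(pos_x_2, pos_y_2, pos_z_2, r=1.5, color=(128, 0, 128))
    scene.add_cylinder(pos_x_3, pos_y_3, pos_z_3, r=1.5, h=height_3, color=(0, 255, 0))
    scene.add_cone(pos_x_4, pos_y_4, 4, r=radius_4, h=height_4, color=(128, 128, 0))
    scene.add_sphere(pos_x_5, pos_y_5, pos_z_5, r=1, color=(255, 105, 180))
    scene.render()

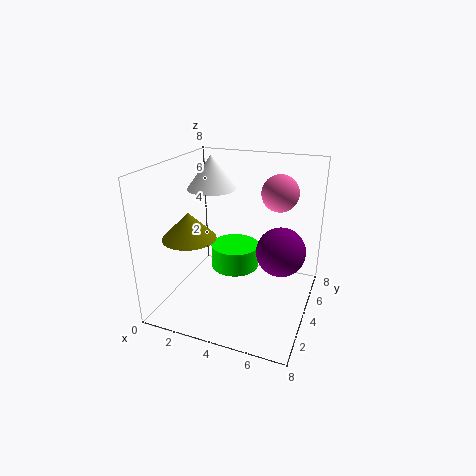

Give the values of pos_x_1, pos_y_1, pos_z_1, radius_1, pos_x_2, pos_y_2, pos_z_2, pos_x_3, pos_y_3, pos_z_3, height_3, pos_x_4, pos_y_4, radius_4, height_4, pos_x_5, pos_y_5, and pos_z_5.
pos_x_1 = 1.5, pos_y_1 = 6, pos_z_1 = 6, radius_1 = 1.5, pos_x_2 = 6, pos_y_2 = 6, pos_z_2 = 2.5, pos_x_3 = 3, pos_y_3 = 6, pos_z_3 = 1, height_3 = 1.5, pos_x_4 = 1.5, pos_y_4 = 3, radius_4 = 1.5, height_4 = 1.5, pos_x_5 = 6, pos_y_5 = 5, pos_z_5 = 6.5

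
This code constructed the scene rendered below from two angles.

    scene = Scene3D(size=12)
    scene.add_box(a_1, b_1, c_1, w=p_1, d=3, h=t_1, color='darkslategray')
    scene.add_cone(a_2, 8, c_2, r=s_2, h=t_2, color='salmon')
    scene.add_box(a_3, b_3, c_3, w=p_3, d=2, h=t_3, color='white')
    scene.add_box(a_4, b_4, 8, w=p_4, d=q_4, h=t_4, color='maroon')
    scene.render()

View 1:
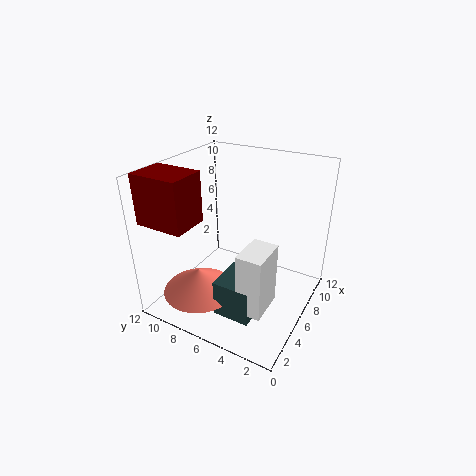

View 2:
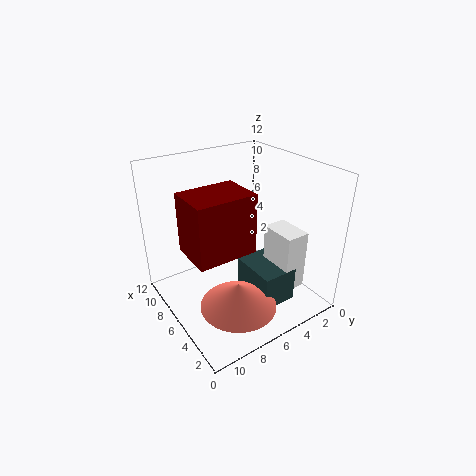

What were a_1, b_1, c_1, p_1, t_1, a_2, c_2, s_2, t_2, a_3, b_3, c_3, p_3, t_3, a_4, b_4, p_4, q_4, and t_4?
a_1 = 2, b_1 = 3, c_1 = 1, p_1 = 4, t_1 = 3, a_2 = 3, c_2 = 2, s_2 = 3, t_2 = 2, a_3 = 2, b_3 = 2, c_3 = 2, p_3 = 3, t_3 = 5, a_4 = 1, b_4 = 8, p_4 = 3, q_4 = 4, t_4 = 4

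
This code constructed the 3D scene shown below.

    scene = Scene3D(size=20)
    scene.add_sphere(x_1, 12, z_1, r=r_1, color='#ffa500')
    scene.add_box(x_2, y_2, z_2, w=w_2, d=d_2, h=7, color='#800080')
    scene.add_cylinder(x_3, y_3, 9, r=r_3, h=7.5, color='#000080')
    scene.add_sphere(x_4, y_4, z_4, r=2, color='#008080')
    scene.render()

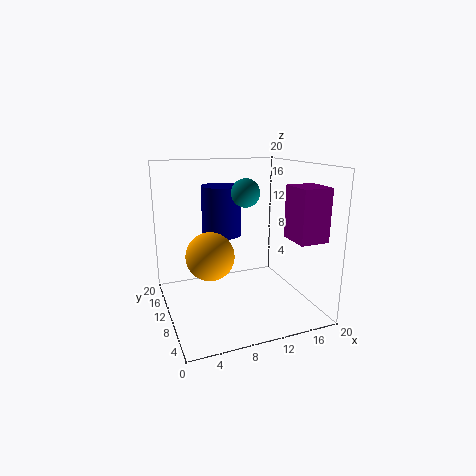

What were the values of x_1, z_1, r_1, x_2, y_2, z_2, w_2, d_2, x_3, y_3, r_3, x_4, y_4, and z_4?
x_1 = 6.5; z_1 = 7; r_1 = 3.5; x_2 = 15.5; y_2 = 2.5; z_2 = 10.5; w_2 = 4; d_2 = 4.5; x_3 = 9.5; y_3 = 15.5; r_3 = 3; x_4 = 11.5; y_4 = 11; z_4 = 16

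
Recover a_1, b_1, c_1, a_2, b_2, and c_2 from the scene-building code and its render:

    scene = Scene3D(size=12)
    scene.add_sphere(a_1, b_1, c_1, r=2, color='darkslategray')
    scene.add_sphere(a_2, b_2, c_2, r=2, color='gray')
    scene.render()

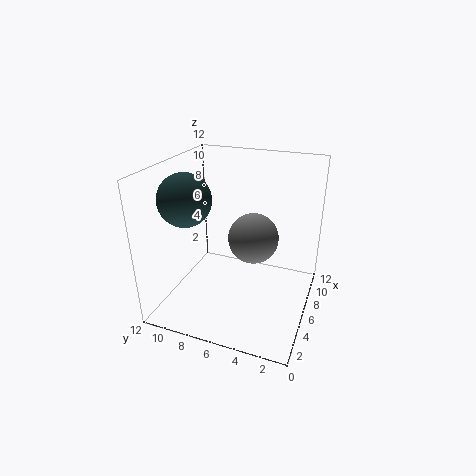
a_1 = 3; b_1 = 9; c_1 = 10; a_2 = 5.5; b_2 = 4.5; c_2 = 6.5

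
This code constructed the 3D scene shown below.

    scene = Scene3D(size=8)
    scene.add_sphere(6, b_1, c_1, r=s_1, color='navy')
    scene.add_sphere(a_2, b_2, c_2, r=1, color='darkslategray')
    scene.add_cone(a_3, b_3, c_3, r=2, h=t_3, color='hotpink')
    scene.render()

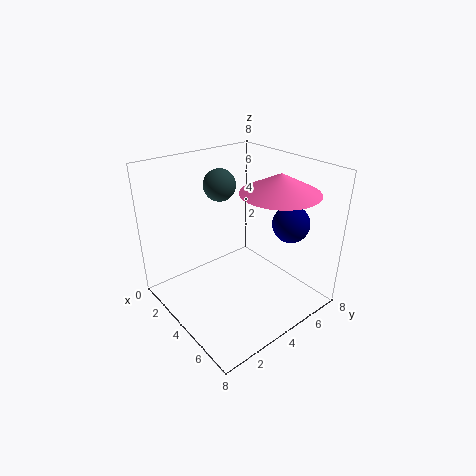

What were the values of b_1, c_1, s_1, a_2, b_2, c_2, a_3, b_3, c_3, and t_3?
b_1 = 6, c_1 = 5, s_1 = 1, a_2 = 1, b_2 = 5, c_2 = 6, a_3 = 6, b_3 = 5, c_3 = 7, t_3 = 1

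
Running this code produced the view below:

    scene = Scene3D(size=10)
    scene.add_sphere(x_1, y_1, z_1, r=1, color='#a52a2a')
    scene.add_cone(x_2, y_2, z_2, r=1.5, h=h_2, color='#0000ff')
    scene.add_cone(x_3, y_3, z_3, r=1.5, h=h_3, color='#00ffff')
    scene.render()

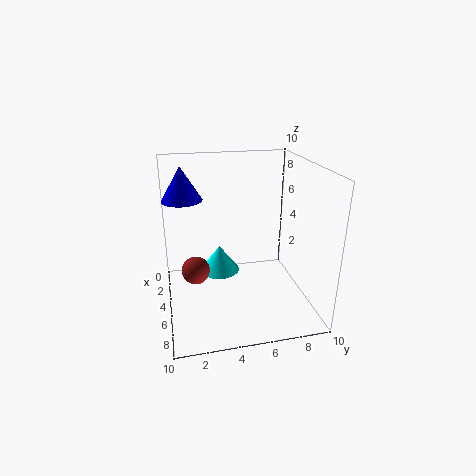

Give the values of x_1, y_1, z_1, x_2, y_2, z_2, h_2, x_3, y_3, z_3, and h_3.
x_1 = 4.5
y_1 = 2
z_1 = 2.5
x_2 = 2
y_2 = 1.5
z_2 = 7
h_2 = 2.5
x_3 = 3
y_3 = 4
z_3 = 1.5
h_3 = 2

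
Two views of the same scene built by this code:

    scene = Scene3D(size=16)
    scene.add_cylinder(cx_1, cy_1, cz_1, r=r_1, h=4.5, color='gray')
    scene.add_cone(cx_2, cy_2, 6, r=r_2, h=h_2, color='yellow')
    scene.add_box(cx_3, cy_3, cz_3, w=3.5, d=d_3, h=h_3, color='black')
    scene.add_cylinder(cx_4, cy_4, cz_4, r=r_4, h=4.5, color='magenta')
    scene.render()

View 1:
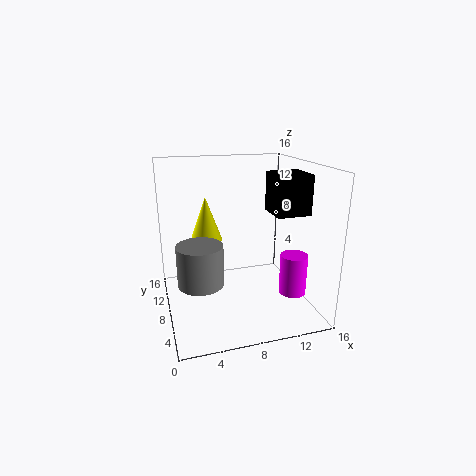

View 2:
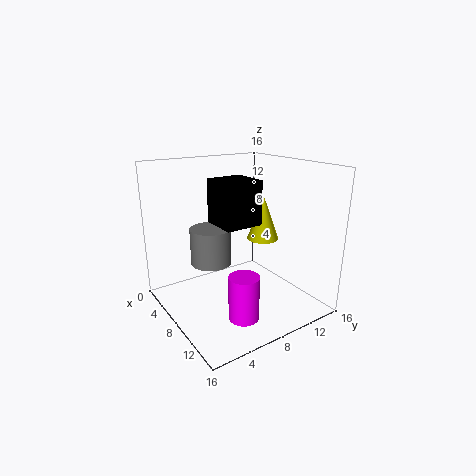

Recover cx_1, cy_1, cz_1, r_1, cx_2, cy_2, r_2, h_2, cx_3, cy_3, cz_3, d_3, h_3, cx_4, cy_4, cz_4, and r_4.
cx_1 = 3.5; cy_1 = 7; cz_1 = 3.5; r_1 = 2.5; cx_2 = 5.5; cy_2 = 13.5; r_2 = 2; h_2 = 5.5; cx_3 = 10.5; cy_3 = 3; cz_3 = 11.5; d_3 = 3.5; h_3 = 4; cx_4 = 13.5; cy_4 = 5; cz_4 = 2; r_4 = 1.5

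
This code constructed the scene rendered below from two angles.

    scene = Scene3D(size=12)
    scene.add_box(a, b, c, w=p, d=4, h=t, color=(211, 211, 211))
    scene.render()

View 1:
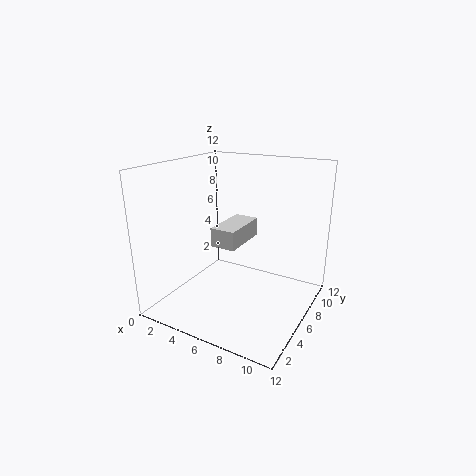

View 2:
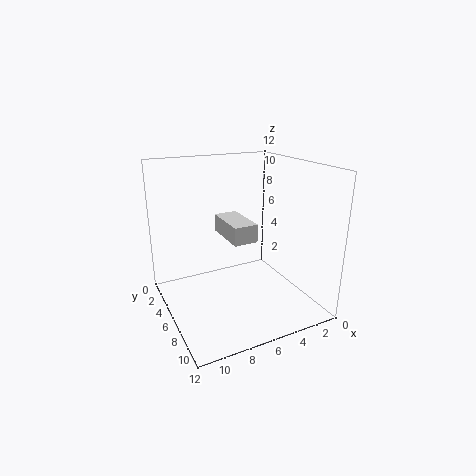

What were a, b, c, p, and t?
a = 5
b = 3.5
c = 6
p = 2
t = 1.5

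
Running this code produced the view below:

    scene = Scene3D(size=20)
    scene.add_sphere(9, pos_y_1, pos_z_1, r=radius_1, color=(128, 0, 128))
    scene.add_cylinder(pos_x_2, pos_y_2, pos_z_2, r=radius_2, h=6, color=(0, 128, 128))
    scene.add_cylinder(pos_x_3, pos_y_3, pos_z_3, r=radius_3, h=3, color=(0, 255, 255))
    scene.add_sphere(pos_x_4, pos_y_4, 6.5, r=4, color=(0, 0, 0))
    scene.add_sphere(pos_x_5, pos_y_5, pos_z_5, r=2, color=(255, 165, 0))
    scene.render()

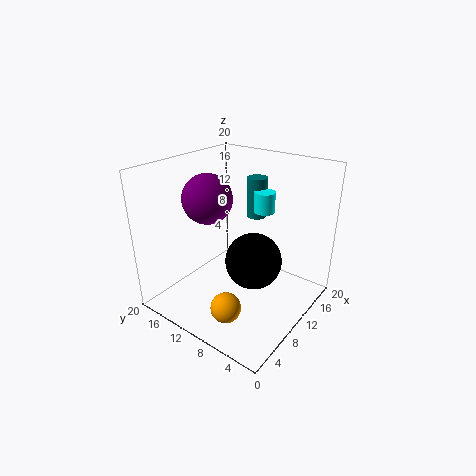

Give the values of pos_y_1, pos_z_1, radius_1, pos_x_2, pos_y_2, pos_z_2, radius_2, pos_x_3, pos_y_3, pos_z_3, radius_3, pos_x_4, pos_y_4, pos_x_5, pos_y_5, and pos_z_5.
pos_y_1 = 14.5
pos_z_1 = 15
radius_1 = 3.5
pos_x_2 = 16
pos_y_2 = 11
pos_z_2 = 11
radius_2 = 1.5
pos_x_3 = 15
pos_y_3 = 9
pos_z_3 = 12.5
radius_3 = 1.5
pos_x_4 = 11
pos_y_4 = 8
pos_x_5 = 4
pos_y_5 = 7.5
pos_z_5 = 3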